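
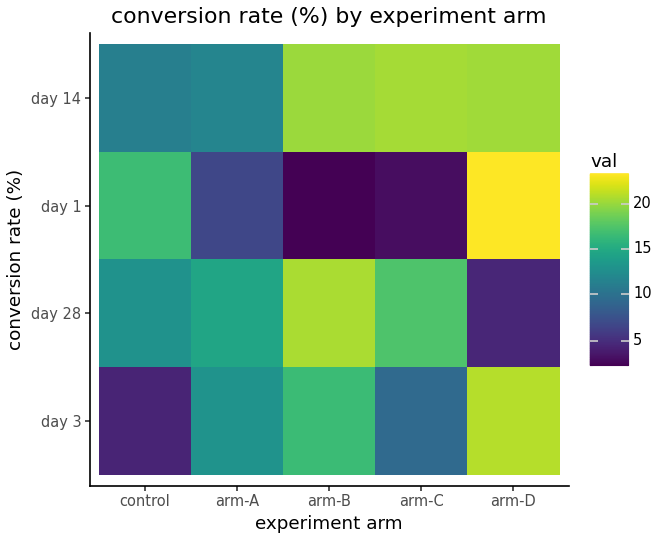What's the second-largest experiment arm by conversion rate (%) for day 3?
Top 3 for day 3: arm-D ≈ 20, arm-B ≈ 16, arm-A ≈ 12.

arm-B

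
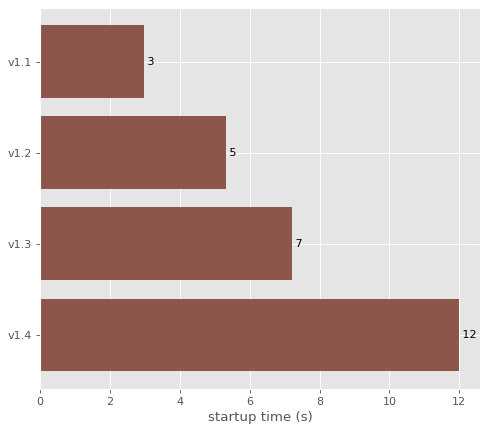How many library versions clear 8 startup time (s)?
1

Above 8: v1.4.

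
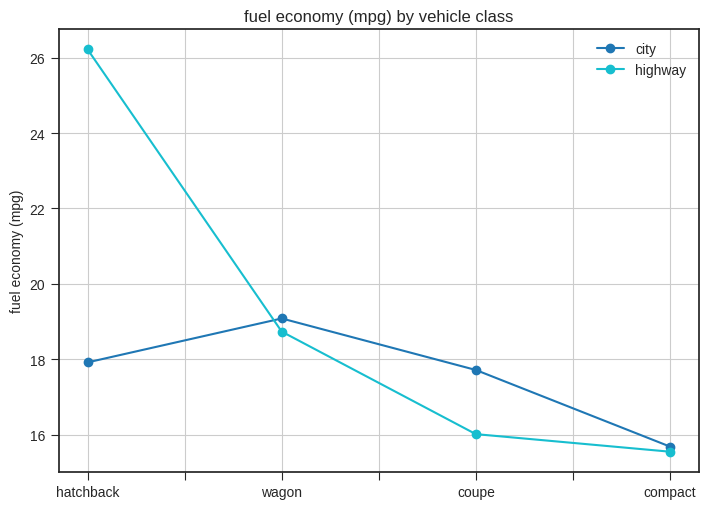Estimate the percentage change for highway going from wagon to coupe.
wagon ≈ 19, coupe ≈ 16; (16 − 19) / 19 ≈ -15.8%.

≈ -15.8%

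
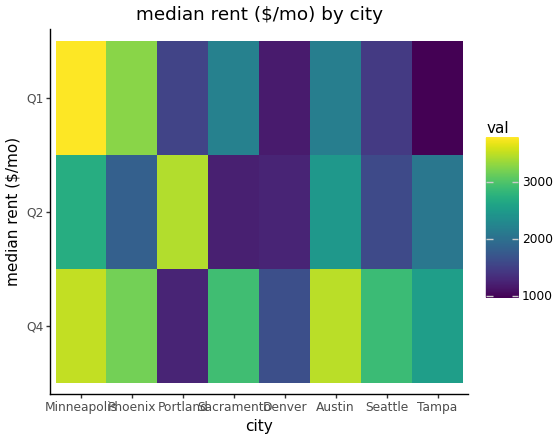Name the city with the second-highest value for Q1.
Phoenix

Top 3 for Q1: Minneapolis ≈ 4000, Phoenix ≈ 3500, Sacramento ≈ 2000.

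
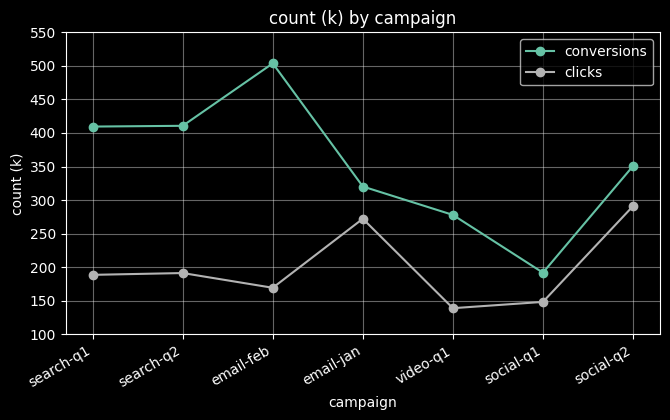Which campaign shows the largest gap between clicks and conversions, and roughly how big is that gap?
email-feb: clicks ≈ 150, conversions ≈ 500 → gap ≈ 350. Next-largest (search-q1) is only ≈ 200.

email-feb, ≈ 350 k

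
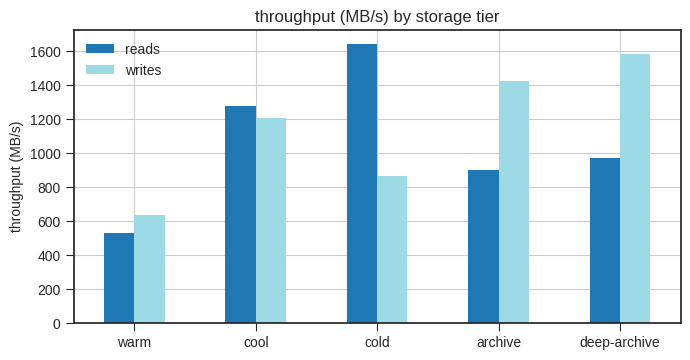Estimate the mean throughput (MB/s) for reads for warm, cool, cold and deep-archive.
(600 + 1200 + 1600 + 1000) / 4 ≈ 1100.

≈ 1100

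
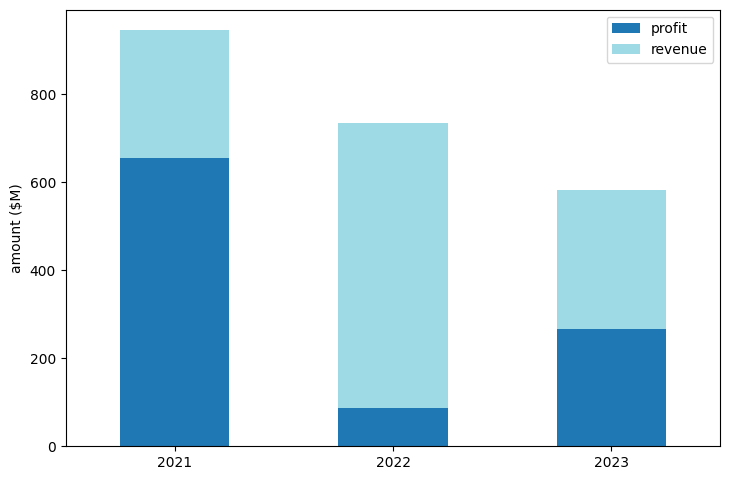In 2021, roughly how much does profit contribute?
≈ 700

profit top ≈ 700, bottom ≈ 0; segment ≈ 700.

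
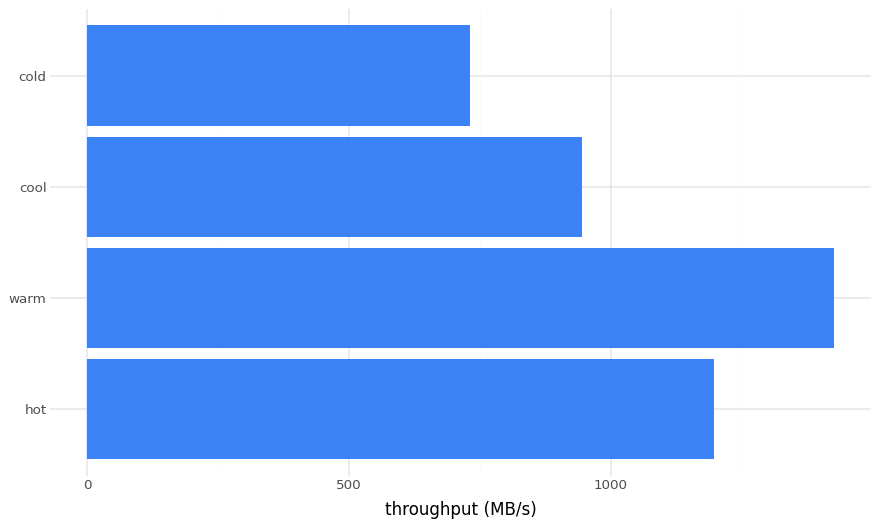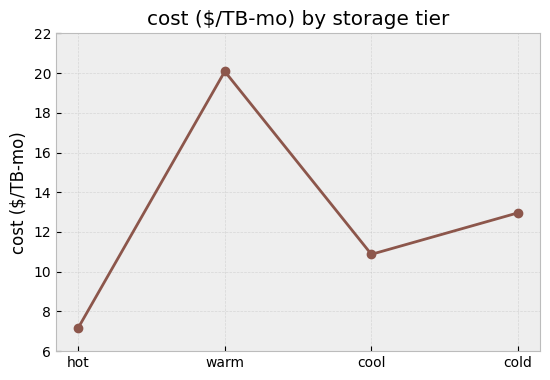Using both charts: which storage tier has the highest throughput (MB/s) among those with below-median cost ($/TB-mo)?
Chart 2 median cost ($/TB-mo) ≈ 12; below-median storage tiers: hot, cool. Among those, hot has the highest throughput (MB/s) (≈ 1200).

hot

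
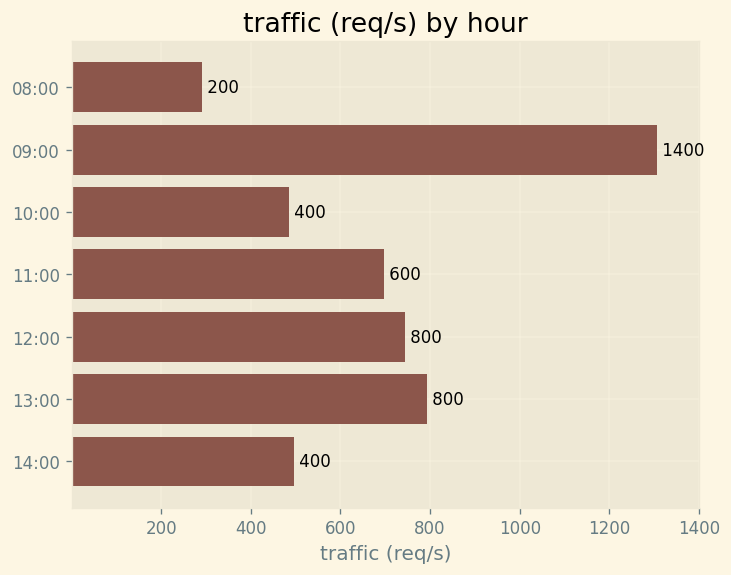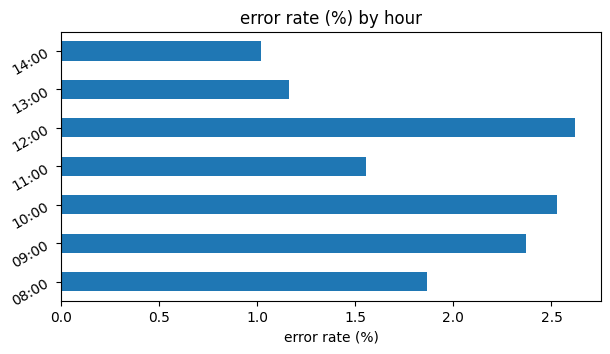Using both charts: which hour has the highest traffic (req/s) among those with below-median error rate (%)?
13:00

Chart 2 median error rate (%) ≈ 2; below-median hours: 11:00, 13:00, 14:00. Among those, 13:00 has the highest traffic (req/s) (≈ 800).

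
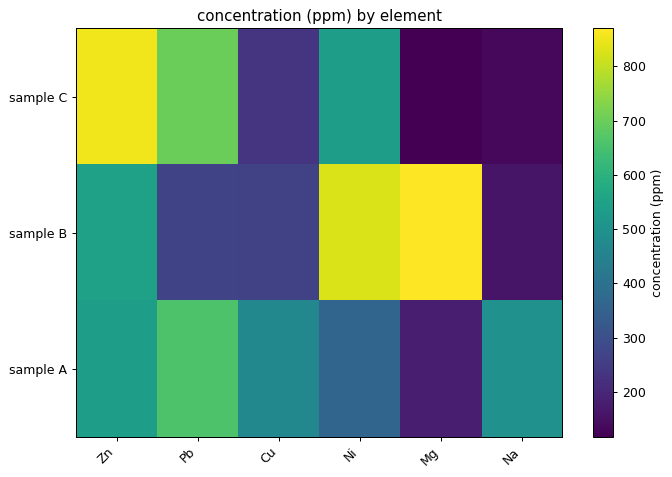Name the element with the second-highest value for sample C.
Top 3 for sample C: Zn ≈ 900, Pb ≈ 700, Ni ≈ 500.

Pb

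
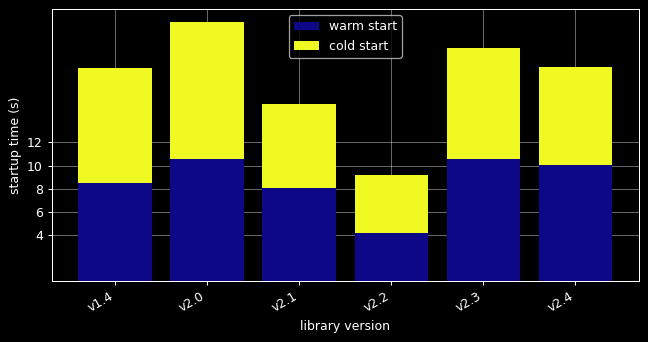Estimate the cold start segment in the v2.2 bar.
cold start top ≈ 10, bottom ≈ 4; segment ≈ 6.

≈ 6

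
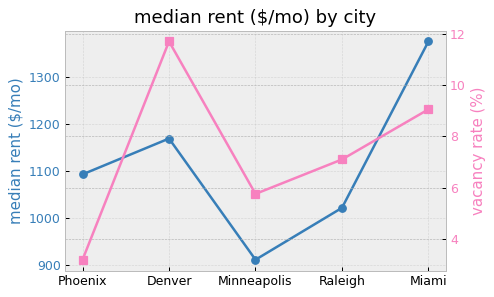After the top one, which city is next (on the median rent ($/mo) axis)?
Denver

Top 3 (on the median rent ($/mo) axis): Miami ≈ 1400, Denver ≈ 1150, Phoenix ≈ 1100.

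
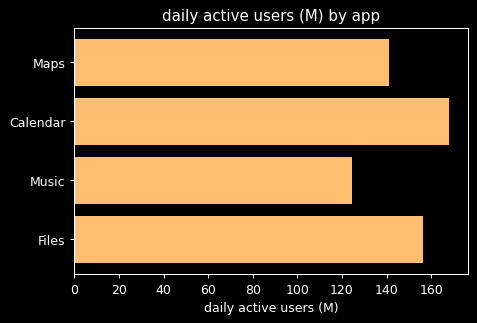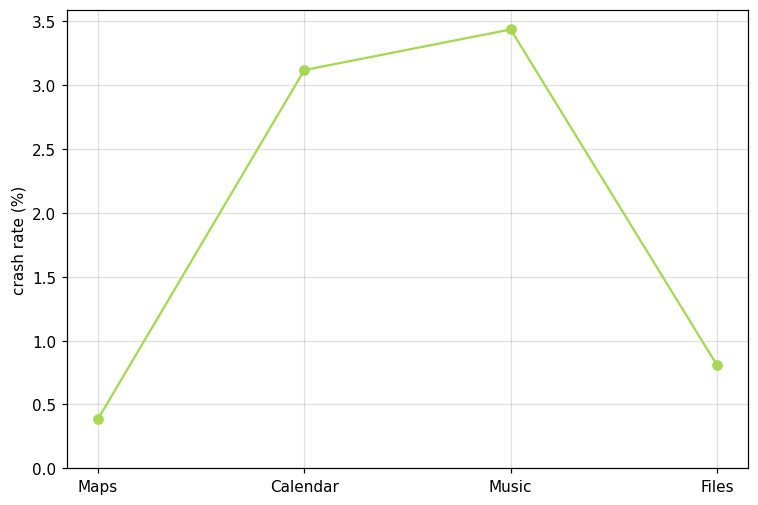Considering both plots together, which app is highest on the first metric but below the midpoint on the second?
Chart 2 median crash rate (%) ≈ 2; below-median apps: Maps, Files. Among those, Files has the highest daily active users (M) (≈ 160).

Files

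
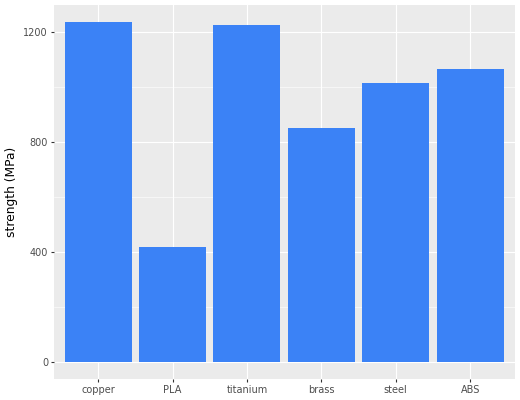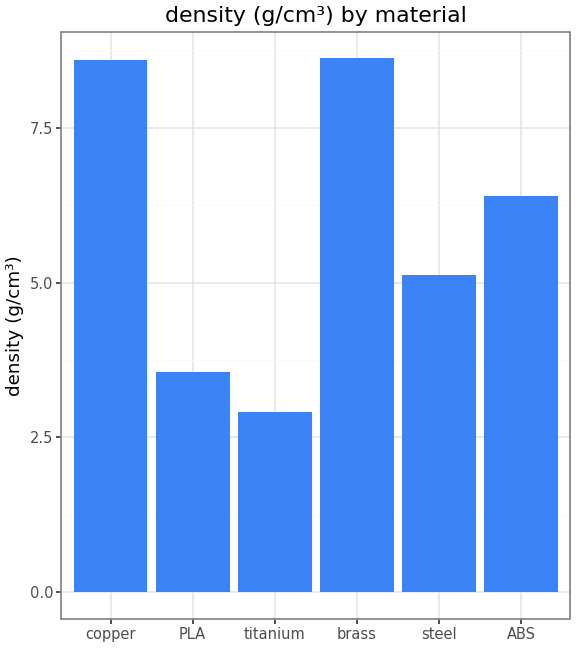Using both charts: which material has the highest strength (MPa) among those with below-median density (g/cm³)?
titanium

Chart 2 median density (g/cm³) ≈ 6; below-median materials: PLA, titanium, steel. Among those, titanium has the highest strength (MPa) (≈ 1200).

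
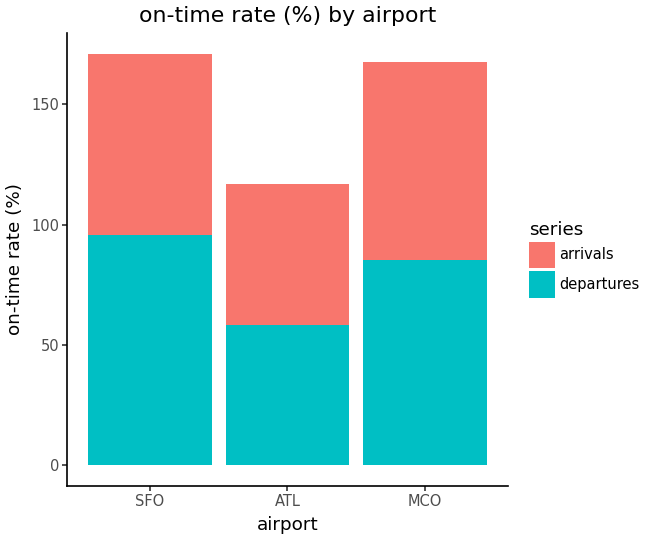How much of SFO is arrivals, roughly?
≈ 80

arrivals top ≈ 180, bottom ≈ 100; segment ≈ 80.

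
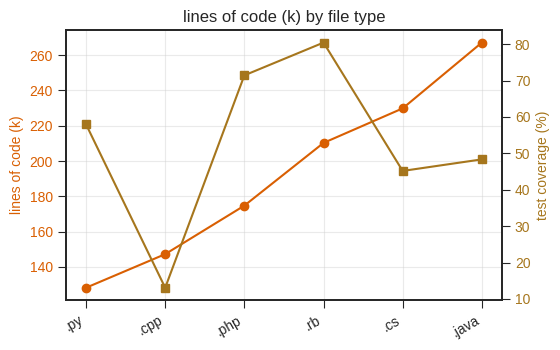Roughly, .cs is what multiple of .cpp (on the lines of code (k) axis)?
≈ 1.57×

.cs ≈ 220, .cpp ≈ 140; 220/140 ≈ 1.57.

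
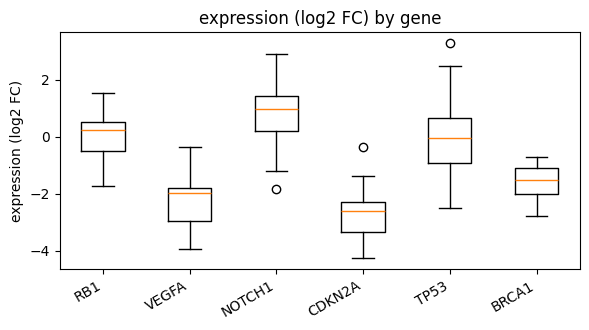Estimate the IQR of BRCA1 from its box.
≈ 1.0

Q3 ≈ -1.0, Q1 ≈ -2.0; IQR ≈ 1.0.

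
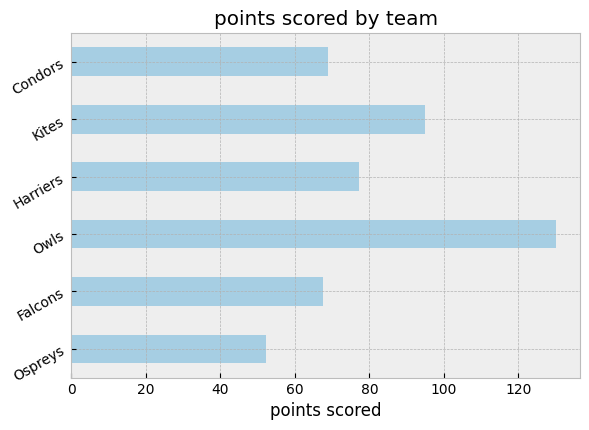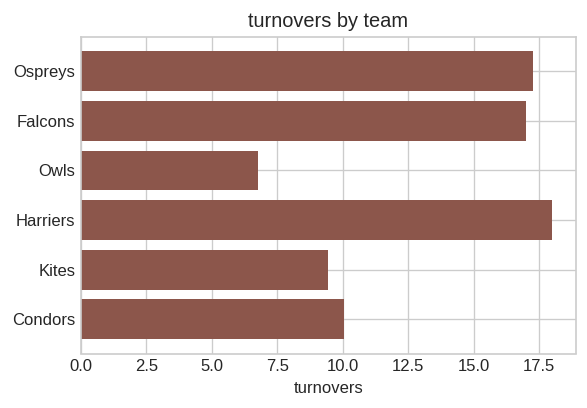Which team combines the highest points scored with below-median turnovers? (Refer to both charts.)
Owls

Chart 2 median turnovers ≈ 14; below-median teams: Owls, Kites, Condors. Among those, Owls has the highest points scored (≈ 120).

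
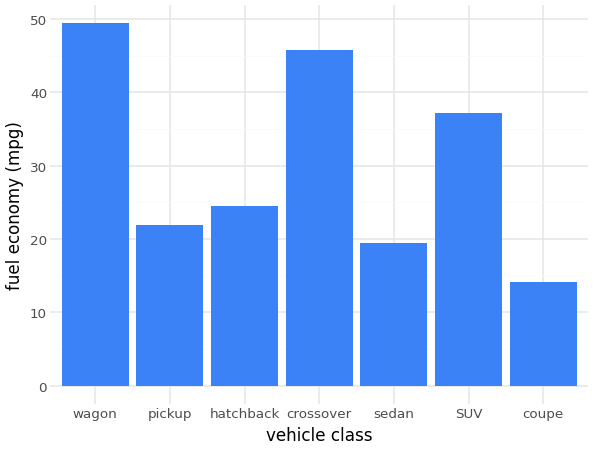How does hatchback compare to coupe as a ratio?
hatchback ≈ 25, coupe ≈ 15; 25/15 ≈ 1.67.

≈ 1.67×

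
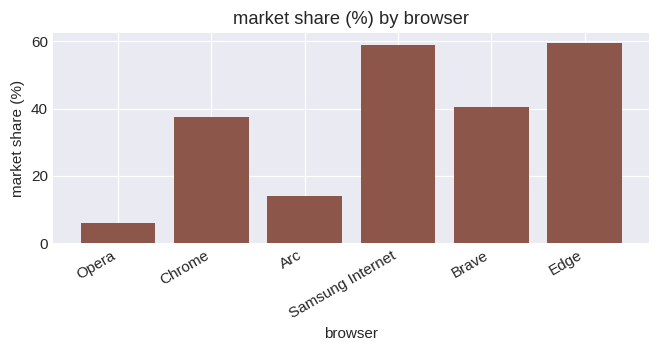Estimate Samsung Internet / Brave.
≈ 1.5×

Samsung Internet ≈ 60, Brave ≈ 40; 60/40 ≈ 1.5.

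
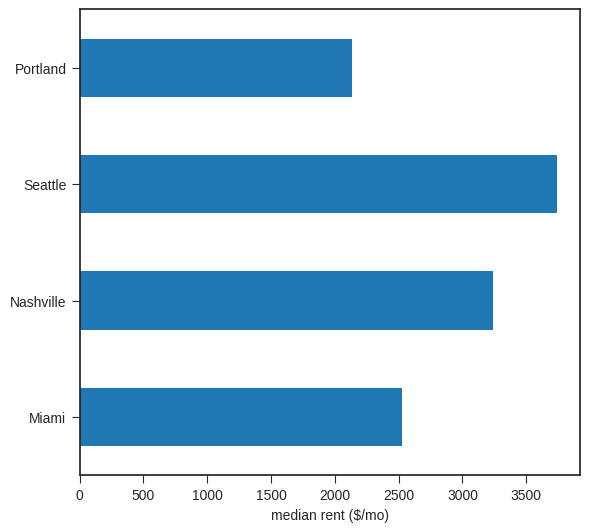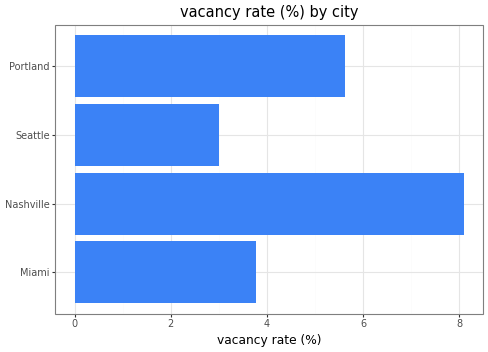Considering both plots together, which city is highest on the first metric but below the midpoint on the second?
Chart 2 median vacancy rate (%) ≈ 5; below-median cities: Miami, Seattle. Among those, Seattle has the highest median rent ($/mo) (≈ 3500).

Seattle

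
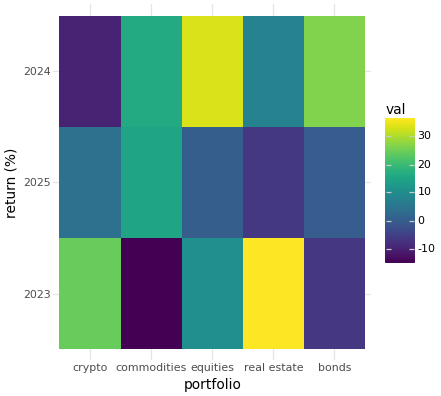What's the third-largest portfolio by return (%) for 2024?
Top 4 for 2024: equities ≈ 35, bonds ≈ 25, commodities ≈ 15, real estate ≈ 10.

commodities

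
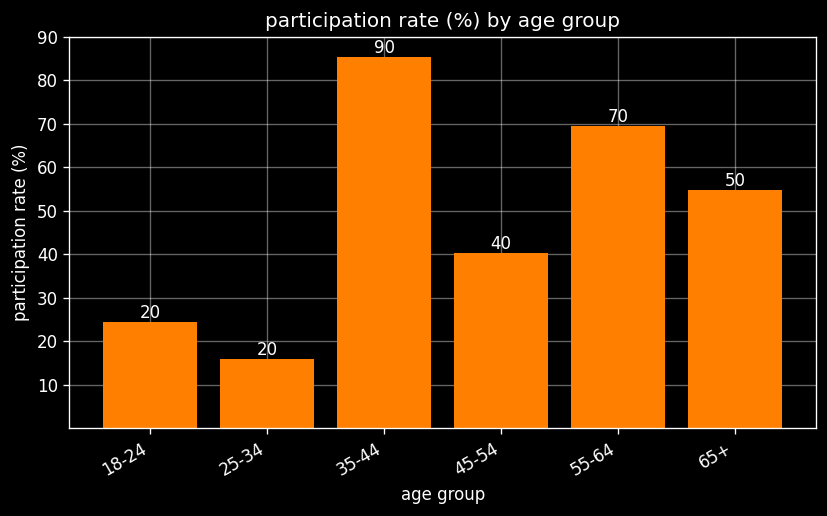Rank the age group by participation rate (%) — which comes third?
65+

Top 4: 35-44 ≈ 90, 55-64 ≈ 70, 65+ ≈ 50, 45-54 ≈ 40.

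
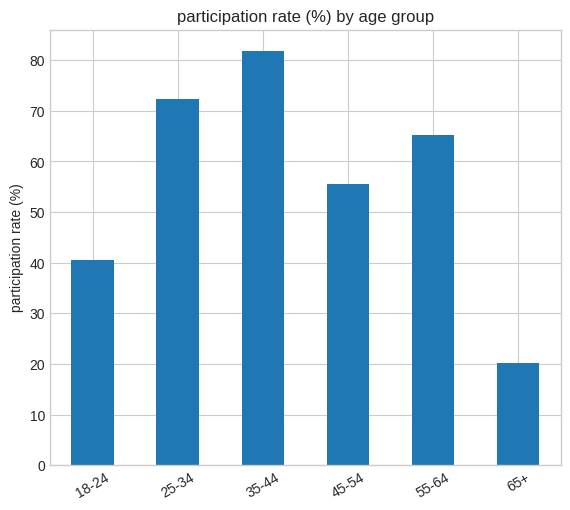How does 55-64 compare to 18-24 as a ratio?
≈ 1.75×

55-64 ≈ 70, 18-24 ≈ 40; 70/40 ≈ 1.75.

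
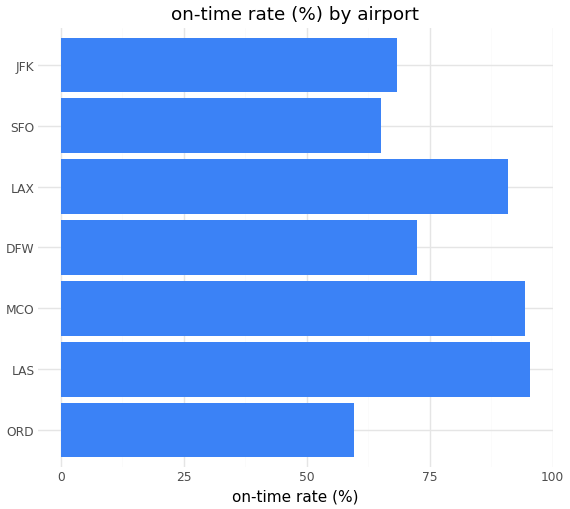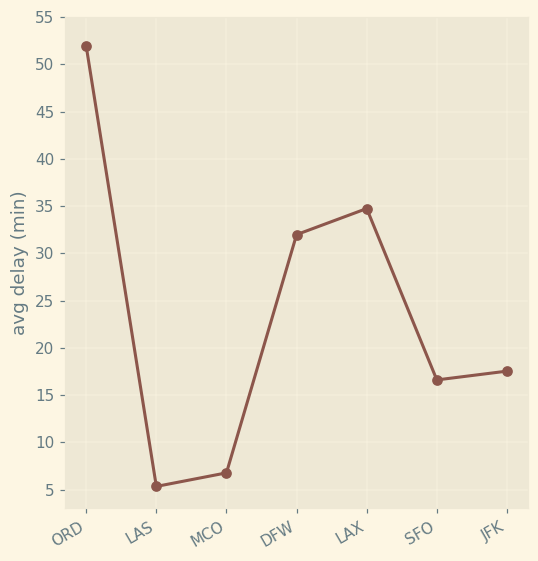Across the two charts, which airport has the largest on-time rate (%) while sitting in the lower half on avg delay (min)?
Chart 2 median avg delay (min) ≈ 20; below-median airports: LAS, MCO, SFO. Among those, LAS has the highest on-time rate (%) (≈ 100).

LAS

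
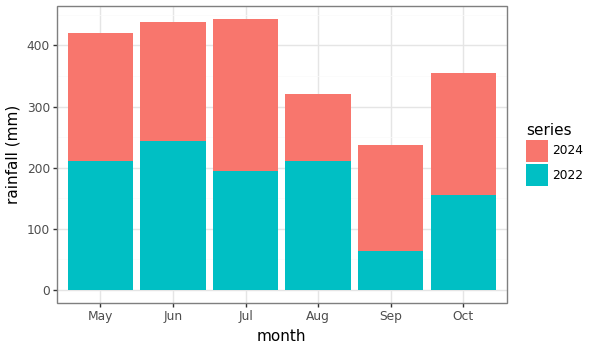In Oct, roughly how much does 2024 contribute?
≈ 200

2024 top ≈ 350, bottom ≈ 150; segment ≈ 200.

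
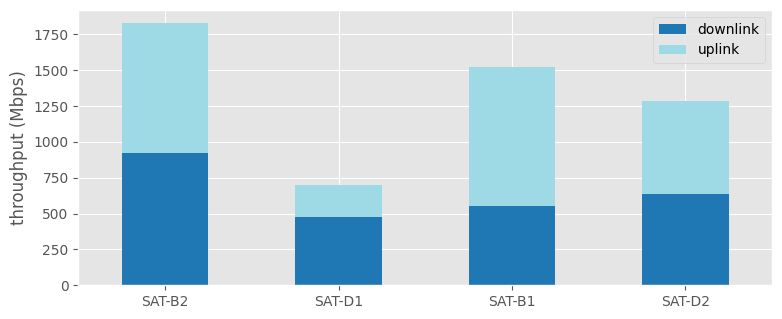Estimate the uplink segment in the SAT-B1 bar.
≈ 1000

uplink top ≈ 1600, bottom ≈ 600; segment ≈ 1000.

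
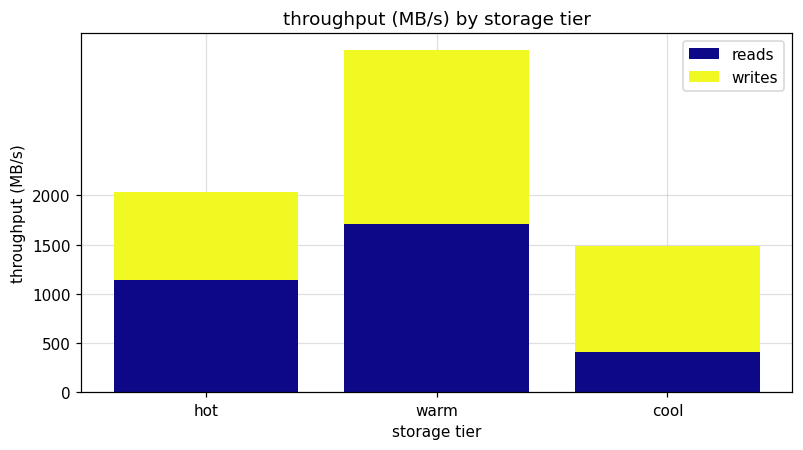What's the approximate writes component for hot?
≈ 1000

writes top ≈ 2000, bottom ≈ 1000; segment ≈ 1000.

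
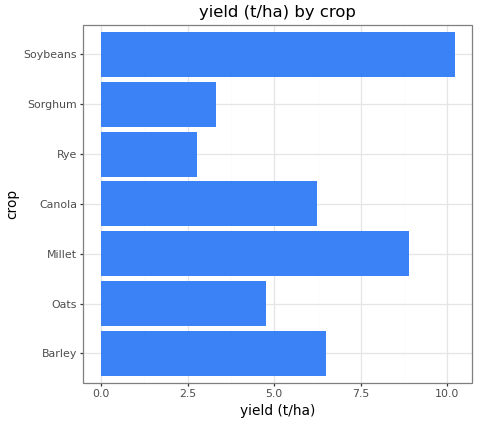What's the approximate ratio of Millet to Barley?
Millet ≈ 9, Barley ≈ 6; 9/6 ≈ 1.5.

≈ 1.5×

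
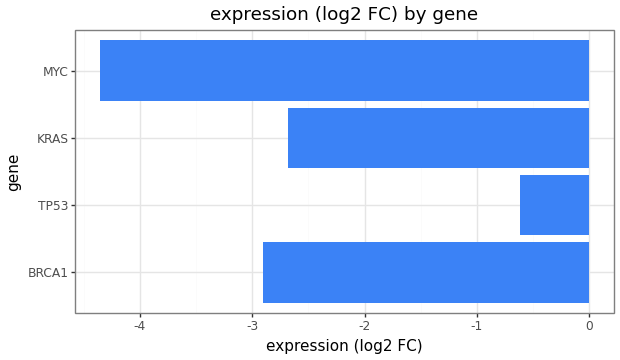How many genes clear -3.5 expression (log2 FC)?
Above -3.5: BRCA1, TP53, KRAS.

3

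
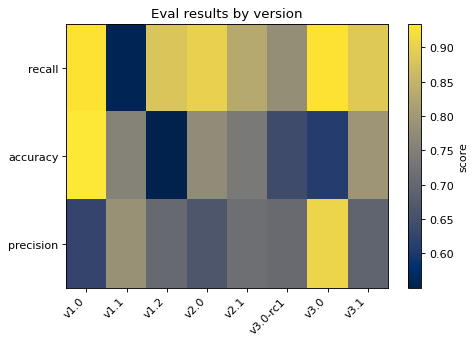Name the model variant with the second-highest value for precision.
Top 3 for precision: v3.0 ≈ 0.90, v1.1 ≈ 0.80, v2.1 ≈ 0.70.

v1.1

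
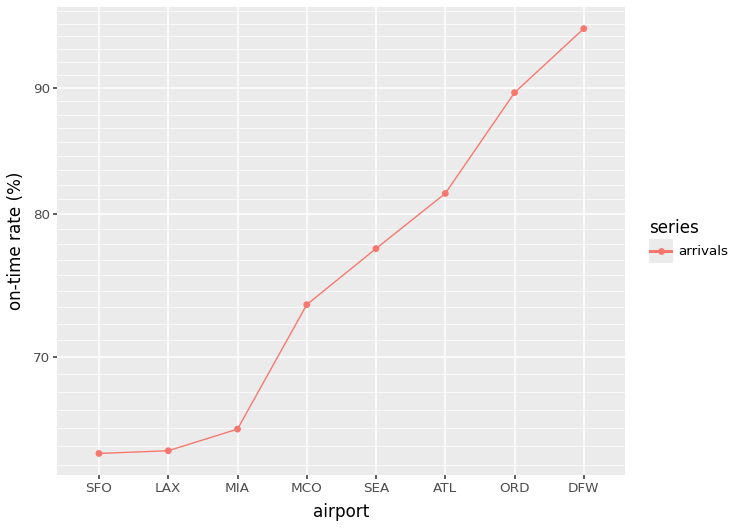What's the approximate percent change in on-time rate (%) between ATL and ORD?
≈ +12.5%

ATL ≈ 80, ORD ≈ 90; (90 − 80) / 80 ≈ +12.5%.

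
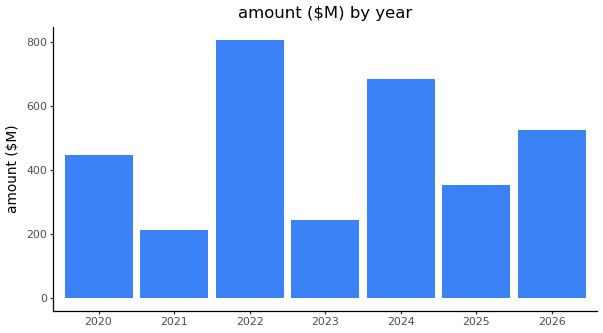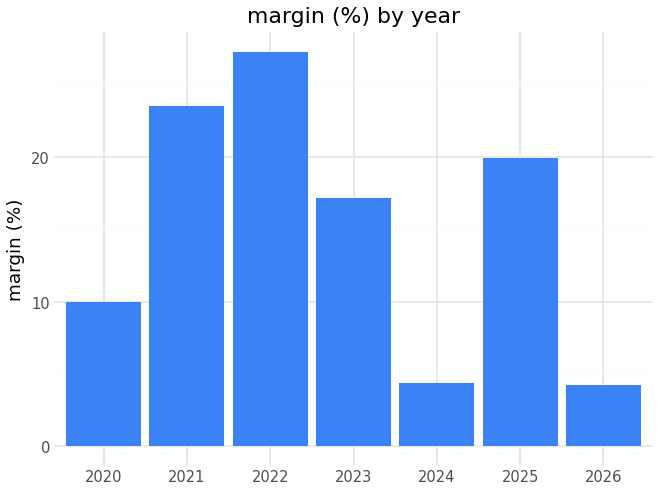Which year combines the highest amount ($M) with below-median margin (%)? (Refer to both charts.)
Chart 2 median margin (%) ≈ 15; below-median years: 2020, 2024, 2026. Among those, 2024 has the highest amount ($M) (≈ 700).

2024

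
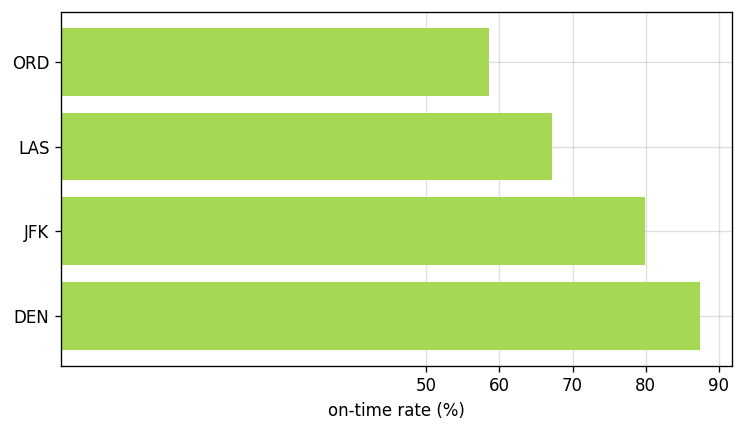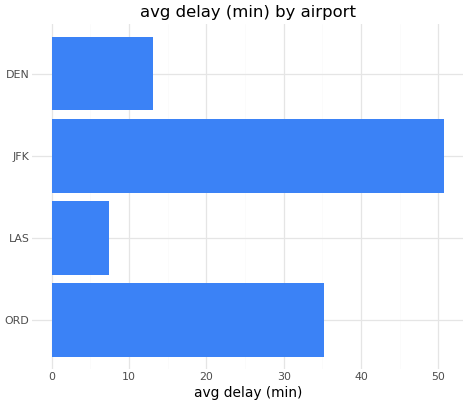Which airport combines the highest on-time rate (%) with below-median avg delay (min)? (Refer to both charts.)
Chart 2 median avg delay (min) ≈ 25; below-median airports: LAS, DEN. Among those, DEN has the highest on-time rate (%) (≈ 90).

DEN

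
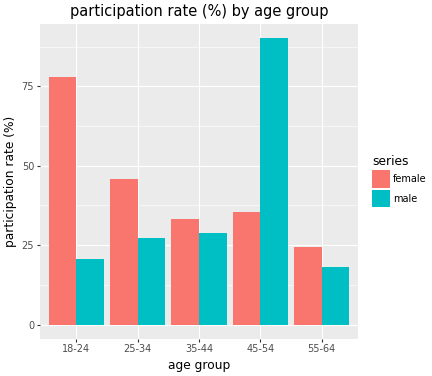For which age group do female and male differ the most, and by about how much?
18-24: female ≈ 80, male ≈ 20 → gap ≈ 60. Next-largest (45-54) is only ≈ 50.

18-24, ≈ 60 %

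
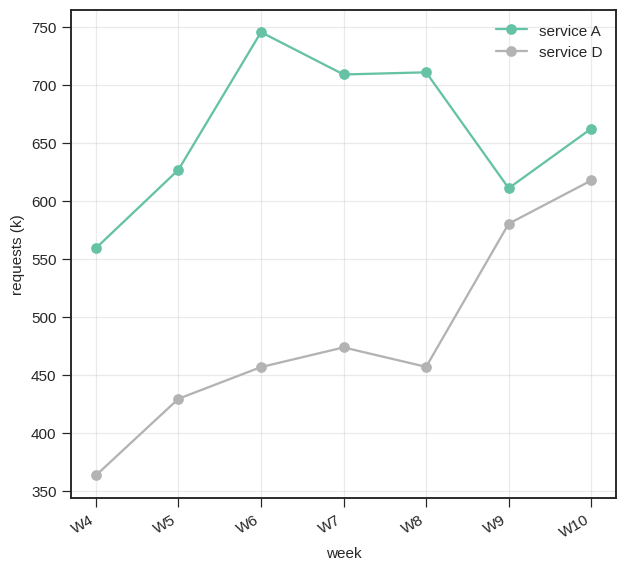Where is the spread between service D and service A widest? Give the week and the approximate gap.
W6: service D ≈ 450, service A ≈ 750 → gap ≈ 300. Next-largest (W8) is only ≈ 250.

W6, ≈ 300 k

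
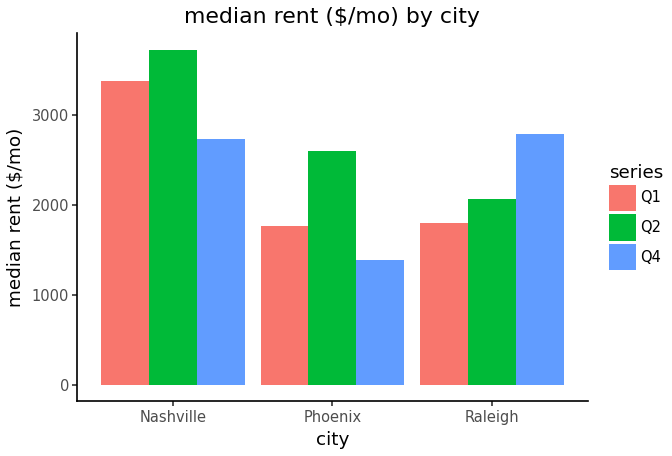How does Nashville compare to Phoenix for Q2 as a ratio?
≈ 1.4×

Nashville ≈ 3500, Phoenix ≈ 2500; 3500/2500 ≈ 1.4.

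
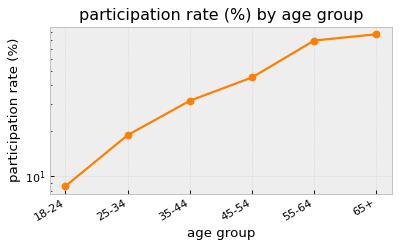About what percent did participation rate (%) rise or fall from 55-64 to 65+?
55-64 ≈ 80, 65+ ≈ 90; (90 − 80) / 80 ≈ +12.5%.

≈ +12.5%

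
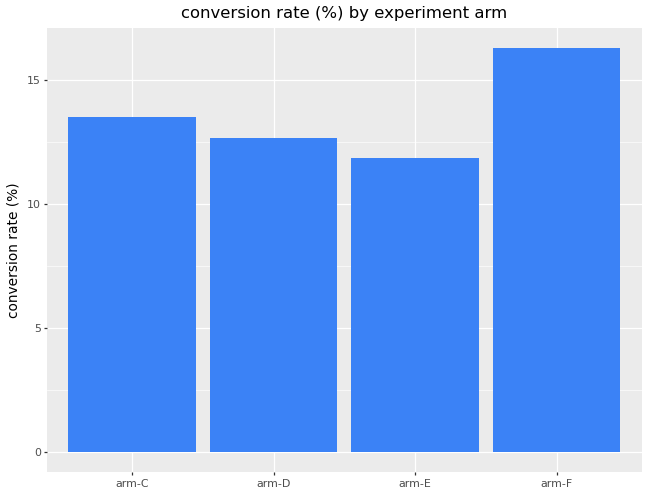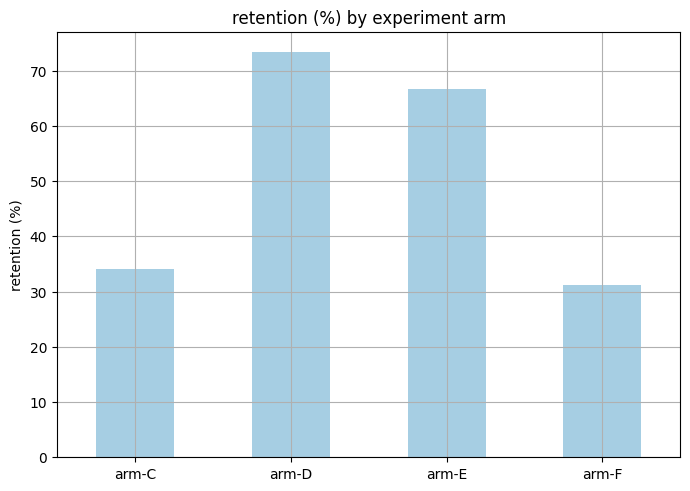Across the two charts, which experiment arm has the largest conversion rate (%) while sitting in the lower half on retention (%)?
arm-F

Chart 2 median retention (%) ≈ 50; below-median experiment arms: arm-C, arm-F. Among those, arm-F has the highest conversion rate (%) (≈ 16).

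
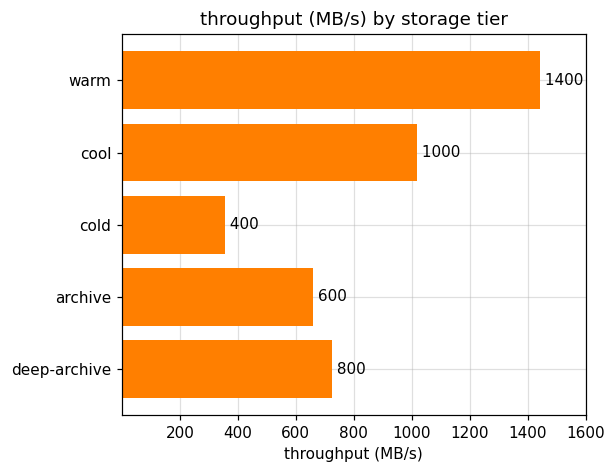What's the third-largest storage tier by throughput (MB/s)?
deep-archive

Top 4: warm ≈ 1400, cool ≈ 1000, deep-archive ≈ 800, archive ≈ 600.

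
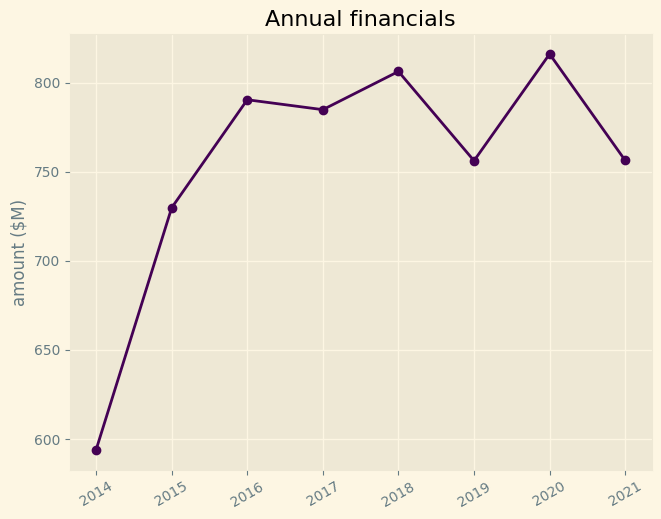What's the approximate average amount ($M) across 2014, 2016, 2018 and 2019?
(600 + 800 + 800 + 760) / 4 ≈ 740.

≈ 740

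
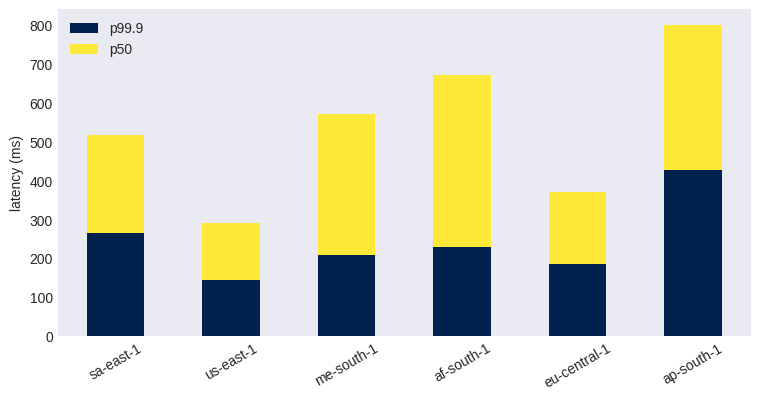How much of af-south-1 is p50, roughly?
≈ 500

p50 top ≈ 700, bottom ≈ 200; segment ≈ 500.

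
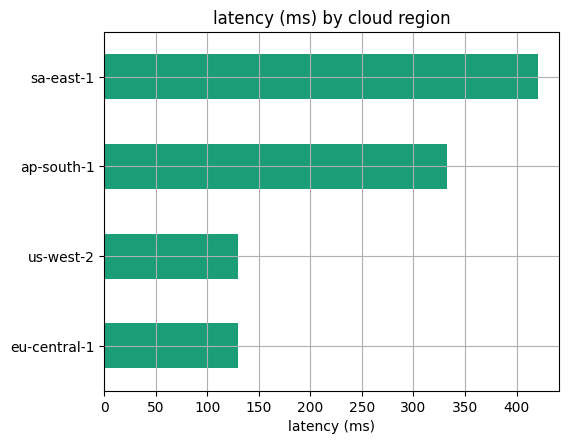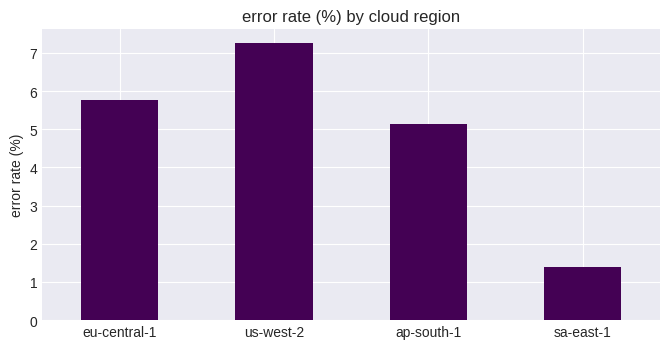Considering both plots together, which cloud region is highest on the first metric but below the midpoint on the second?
sa-east-1

Chart 2 median error rate (%) ≈ 5; below-median cloud regions: ap-south-1, sa-east-1. Among those, sa-east-1 has the highest latency (ms) (≈ 400).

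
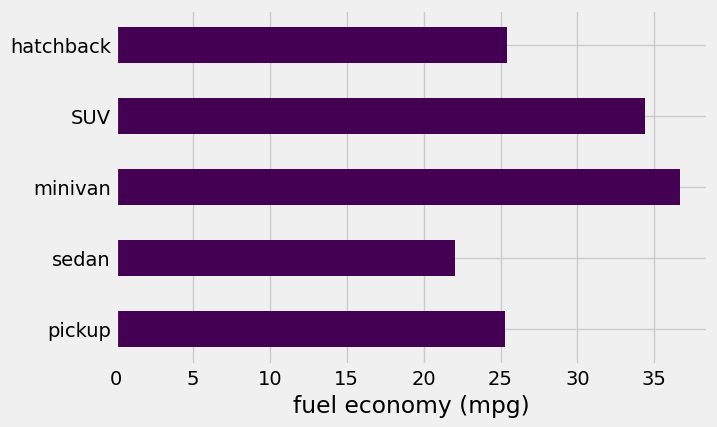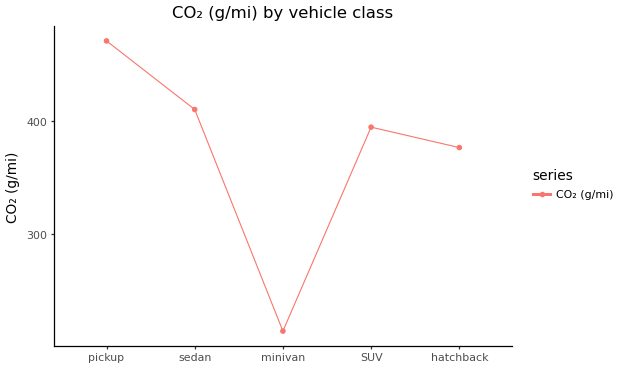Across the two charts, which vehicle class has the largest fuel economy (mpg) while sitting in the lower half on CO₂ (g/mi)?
Chart 2 median CO₂ (g/mi) ≈ 400; below-median vehicle classes: minivan, hatchback. Among those, minivan has the highest fuel economy (mpg) (≈ 35).

minivan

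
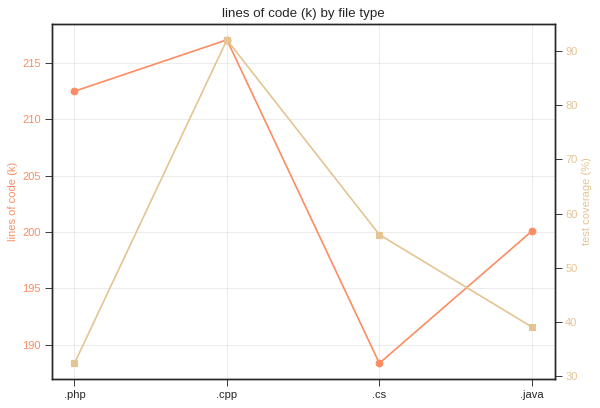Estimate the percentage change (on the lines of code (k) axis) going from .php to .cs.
≈ -9.5%

.php ≈ 210, .cs ≈ 190; (190 − 210) / 210 ≈ -9.5%.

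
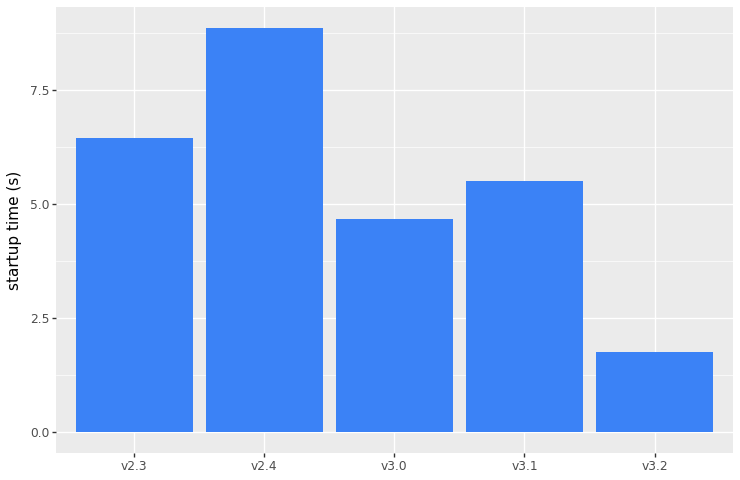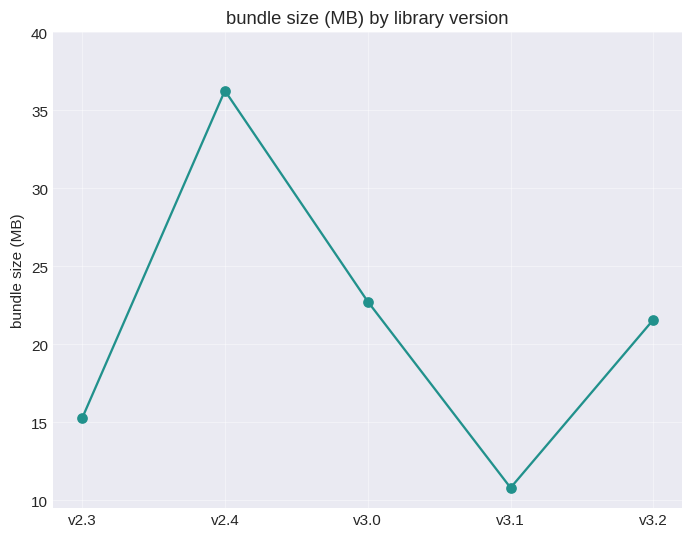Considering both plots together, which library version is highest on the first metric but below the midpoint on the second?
v2.3

Chart 2 median bundle size (MB) ≈ 20; below-median library versions: v2.3, v3.1. Among those, v2.3 has the highest startup time (s) (≈ 6).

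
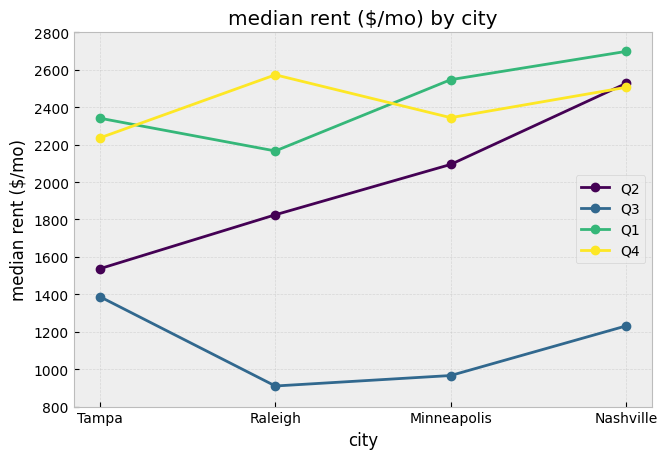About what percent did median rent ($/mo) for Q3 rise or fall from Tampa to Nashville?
≈ -14.3%

Tampa ≈ 1400, Nashville ≈ 1200; (1200 − 1400) / 1400 ≈ -14.3%.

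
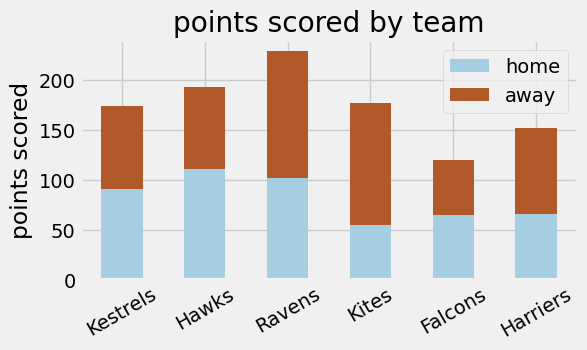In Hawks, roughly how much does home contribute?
home top ≈ 120, bottom ≈ 0; segment ≈ 120.

≈ 120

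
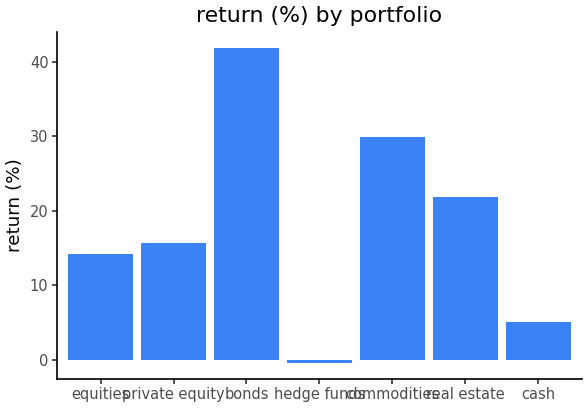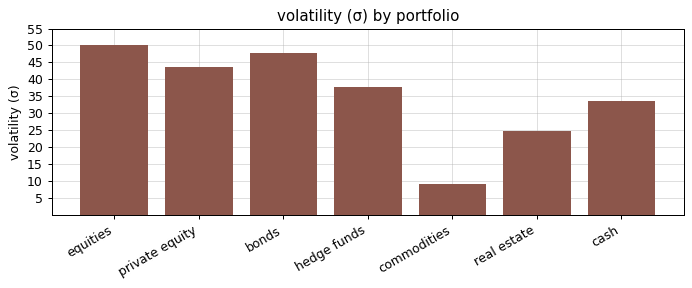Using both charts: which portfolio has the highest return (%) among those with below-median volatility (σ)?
Chart 2 median volatility (σ) ≈ 40; below-median portfolios: commodities, real estate, cash. Among those, commodities has the highest return (%) (≈ 30).

commodities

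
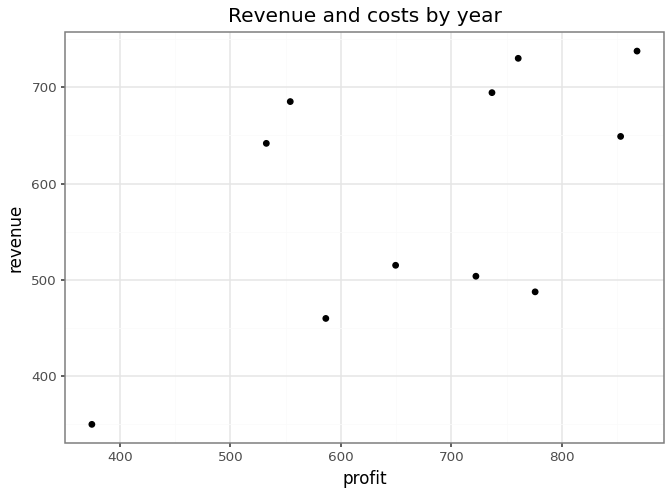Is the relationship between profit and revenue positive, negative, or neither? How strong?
positive, moderate

Points are positively correlated; moderate (|r| ≈ 0.6).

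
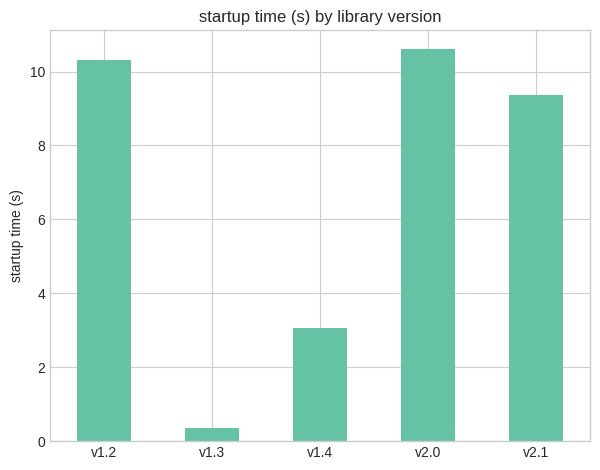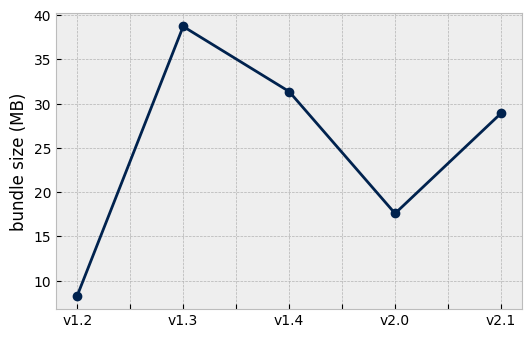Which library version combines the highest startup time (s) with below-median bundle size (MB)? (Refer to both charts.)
Chart 2 median bundle size (MB) ≈ 30; below-median library versions: v1.2, v2.0. Among those, v2.0 has the highest startup time (s) (≈ 11).

v2.0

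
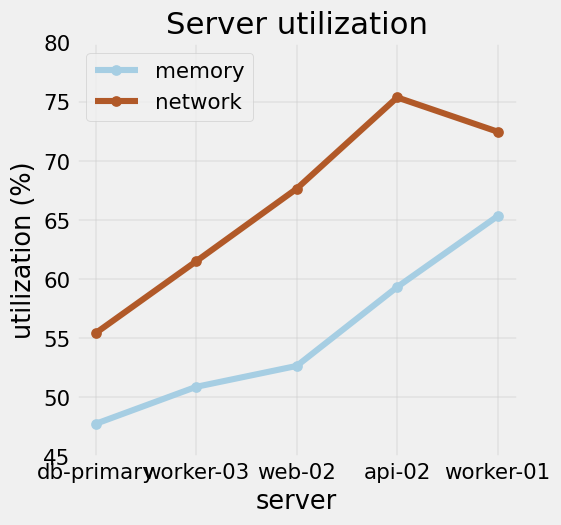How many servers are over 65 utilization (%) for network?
3

Above 65: web-02, api-02, worker-01.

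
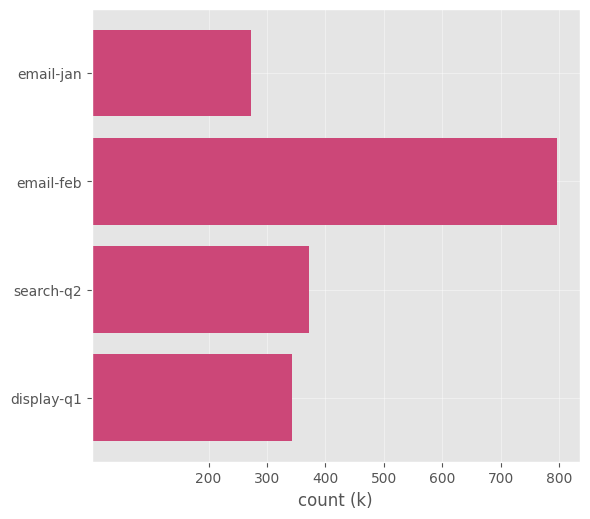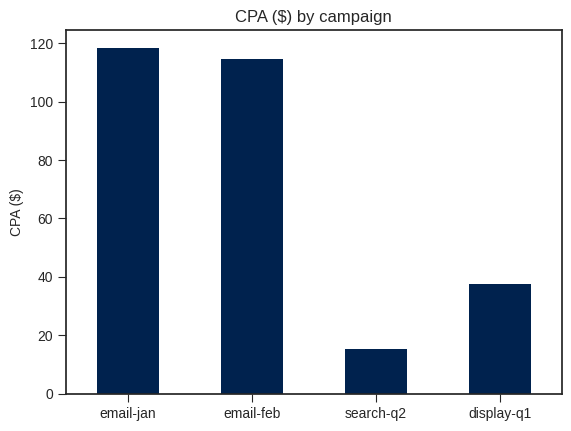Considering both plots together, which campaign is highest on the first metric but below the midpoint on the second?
search-q2

Chart 2 median CPA ($) ≈ 80; below-median campaigns: search-q2, display-q1. Among those, search-q2 has the highest count (k) (≈ 400).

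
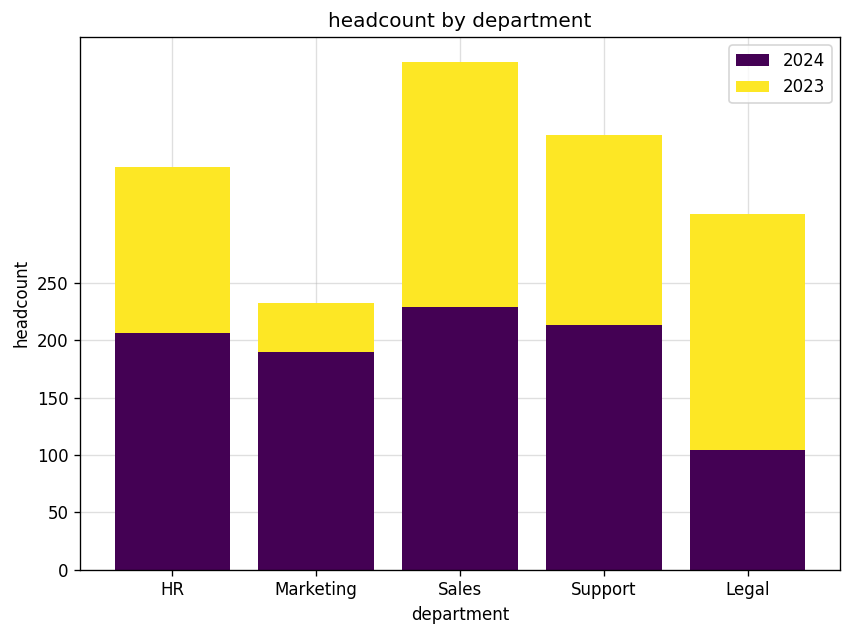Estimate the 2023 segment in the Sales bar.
≈ 200

2023 top ≈ 450, bottom ≈ 250; segment ≈ 200.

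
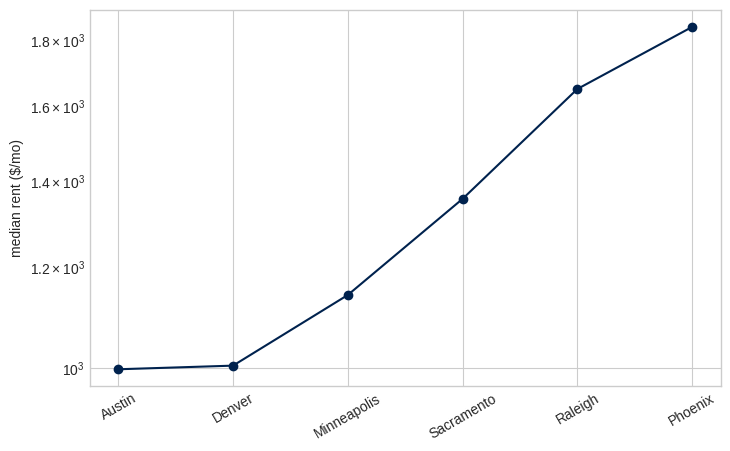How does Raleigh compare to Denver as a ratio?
≈ 1.6×

Raleigh ≈ 1600, Denver ≈ 1000; 1600/1000 ≈ 1.6.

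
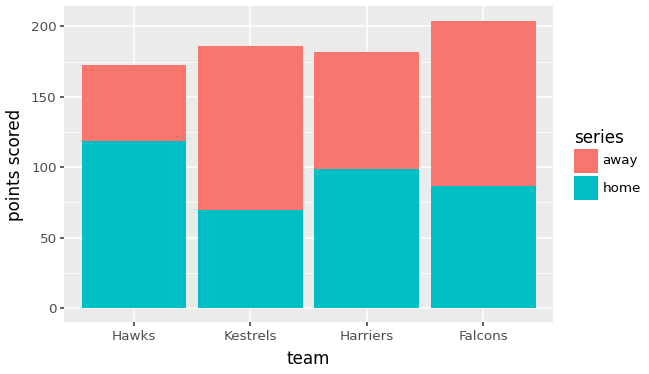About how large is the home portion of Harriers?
home top ≈ 100, bottom ≈ 0; segment ≈ 100.

≈ 100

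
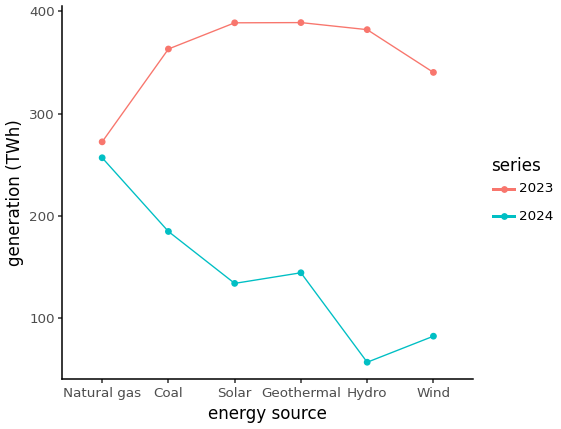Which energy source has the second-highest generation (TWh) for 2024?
Top 3 for 2024: Natural gas ≈ 250, Coal ≈ 200, Geothermal ≈ 150.

Coal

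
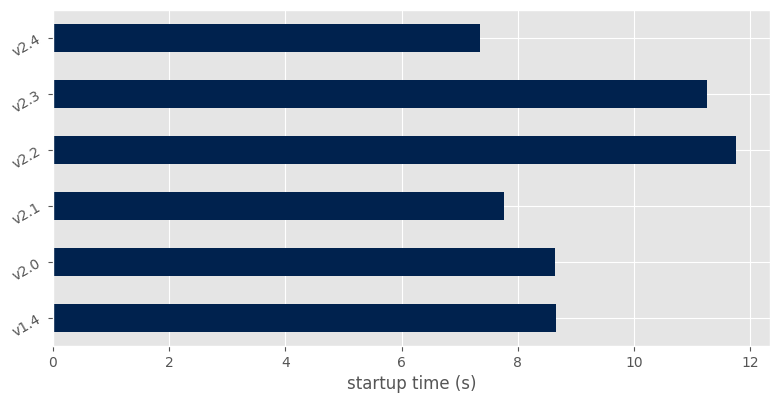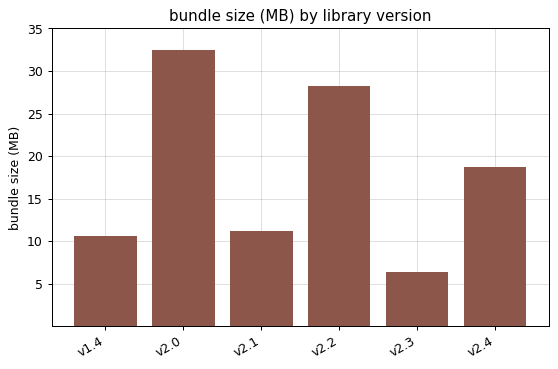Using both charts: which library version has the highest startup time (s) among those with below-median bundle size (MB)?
v2.3

Chart 2 median bundle size (MB) ≈ 15; below-median library versions: v1.4, v2.1, v2.3. Among those, v2.3 has the highest startup time (s) (≈ 12).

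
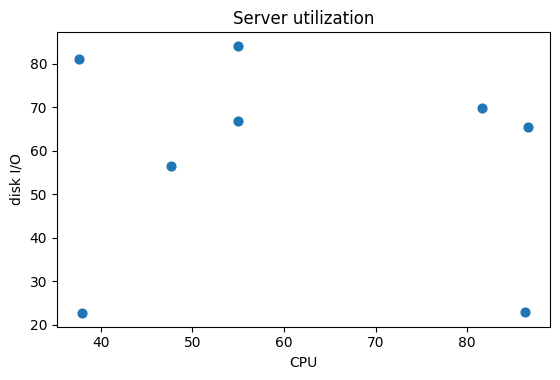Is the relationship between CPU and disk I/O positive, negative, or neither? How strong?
no clear correlation

Points are roughly uncorrelated; weak (|r| ≈ 0.1).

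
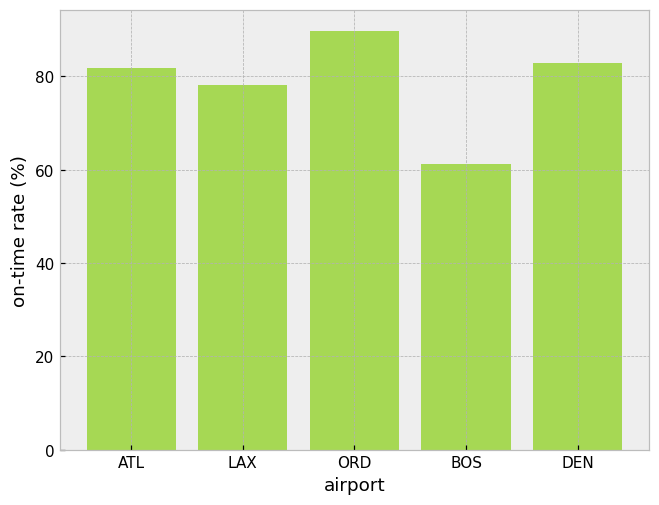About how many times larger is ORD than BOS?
ORD ≈ 90, BOS ≈ 60; 90/60 ≈ 1.5.

≈ 1.5×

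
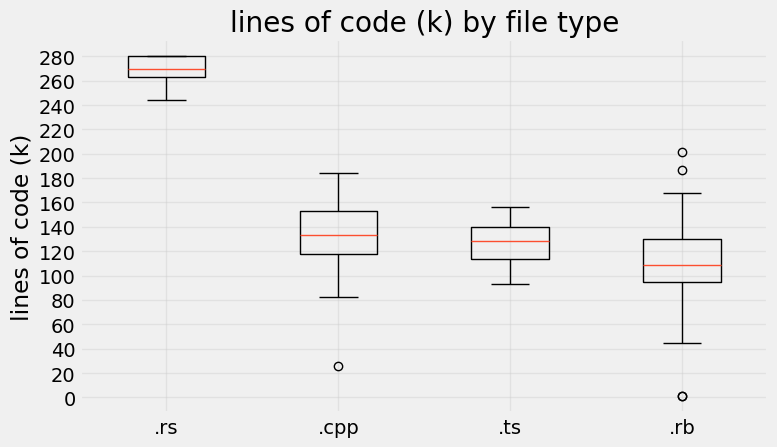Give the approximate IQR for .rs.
≈ 20

Q3 ≈ 280, Q1 ≈ 260; IQR ≈ 20.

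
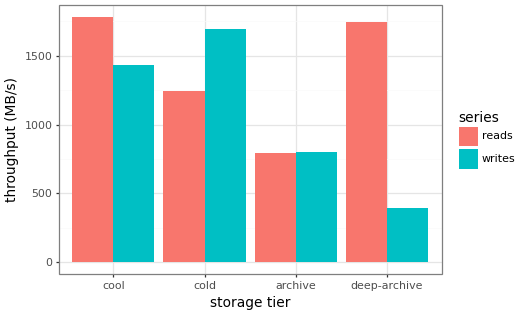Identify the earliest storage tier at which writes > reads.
cold

cool: writes ≈ 1400 vs reads ≈ 1800 (not yet); cold: writes ≈ 1600 vs reads ≈ 1200 (first crossover).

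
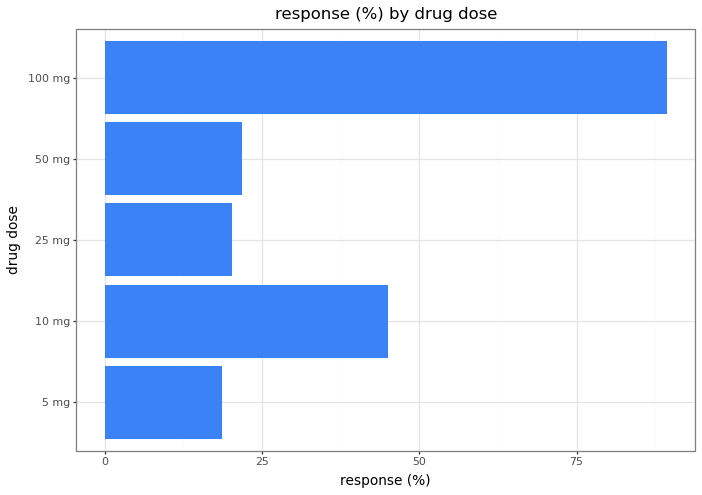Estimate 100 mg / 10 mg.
≈ 1.8×

100 mg ≈ 90, 10 mg ≈ 50; 90/50 ≈ 1.8.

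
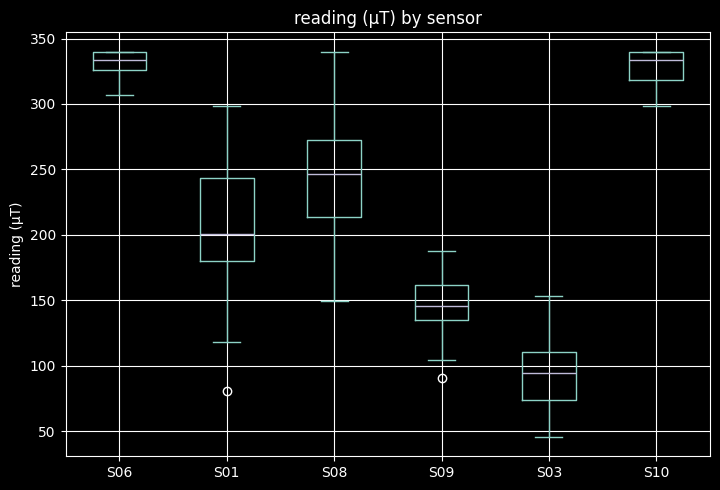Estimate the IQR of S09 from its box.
Q3 ≈ 150, Q1 ≈ 125; IQR ≈ 25.

≈ 25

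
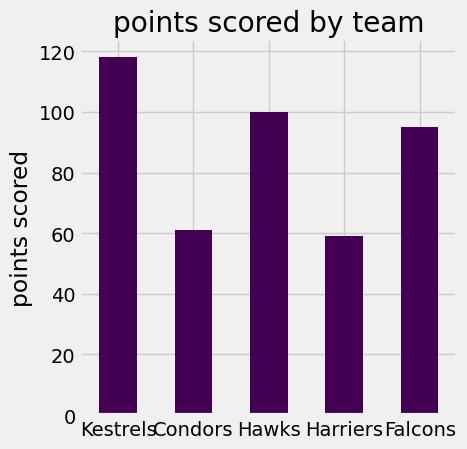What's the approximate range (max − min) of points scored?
≈ 60

Max Kestrels ≈ 120, min Harriers ≈ 60; range ≈ 60.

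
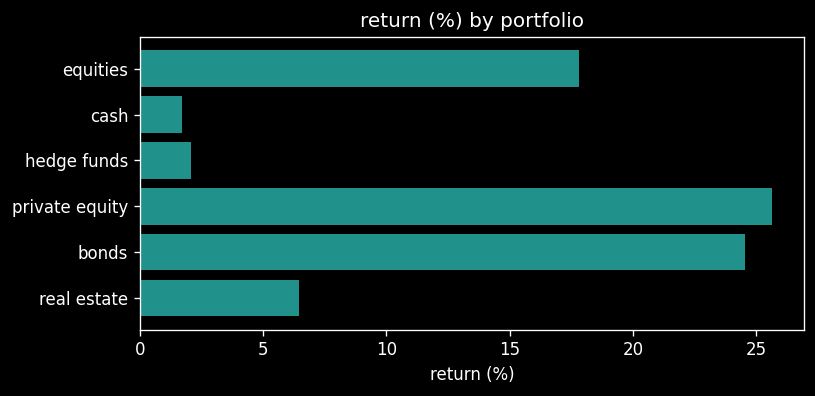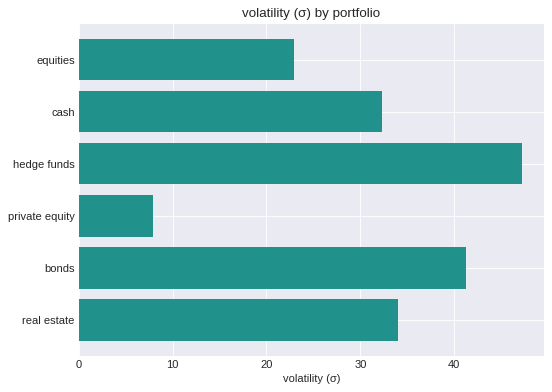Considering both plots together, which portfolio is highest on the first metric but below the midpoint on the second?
Chart 2 median volatility (σ) ≈ 35; below-median portfolios: equities, cash, private equity. Among those, private equity has the highest return (%) (≈ 25).

private equity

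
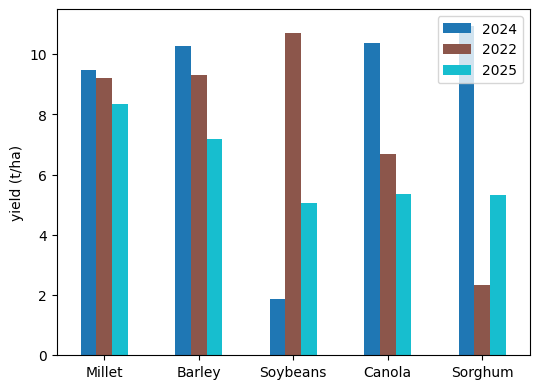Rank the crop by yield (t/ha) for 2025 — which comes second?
Top 3 for 2025: Millet ≈ 8, Barley ≈ 7, Canola ≈ 5.

Barley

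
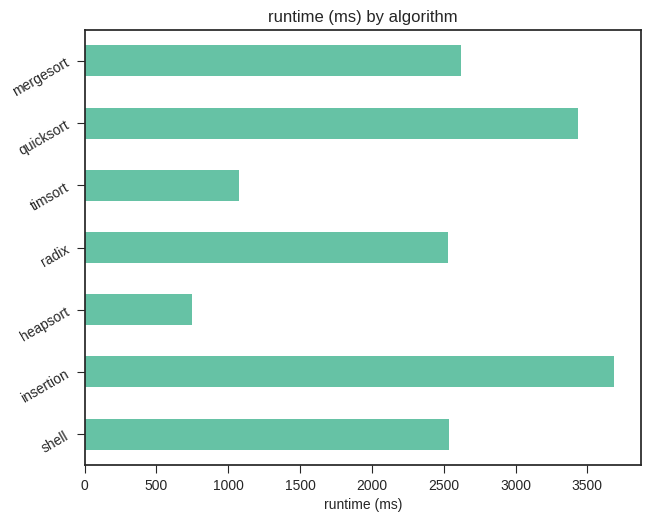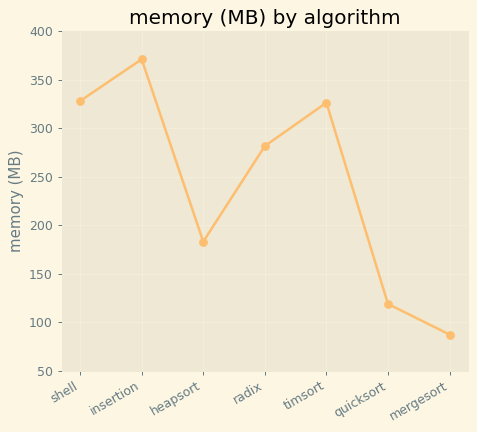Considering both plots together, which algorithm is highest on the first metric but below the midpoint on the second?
quicksort

Chart 2 median memory (MB) ≈ 300; below-median algorithms: heapsort, quicksort, mergesort. Among those, quicksort has the highest runtime (ms) (≈ 3500).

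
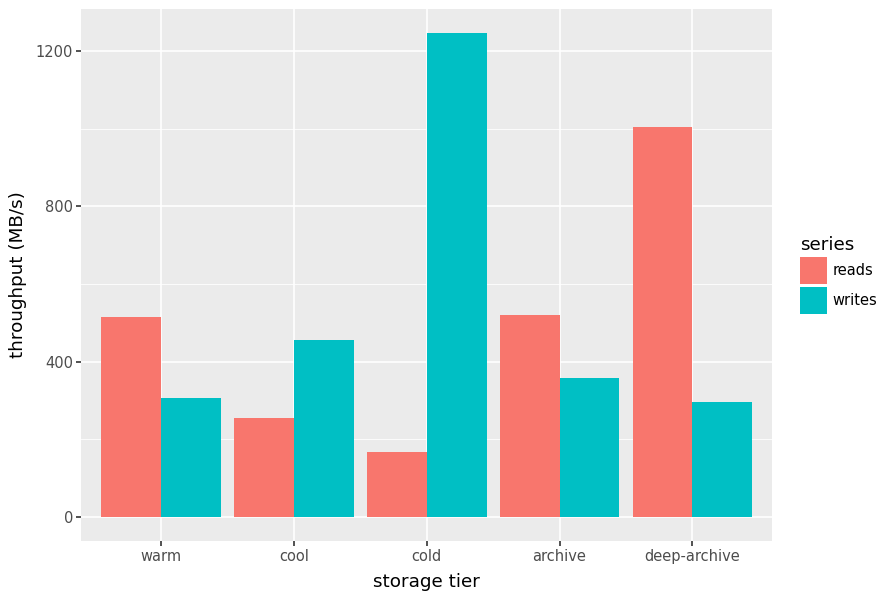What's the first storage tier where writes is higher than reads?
cool

warm: writes ≈ 400 vs reads ≈ 600 (not yet); cool: writes ≈ 400 vs reads ≈ 200 (first crossover).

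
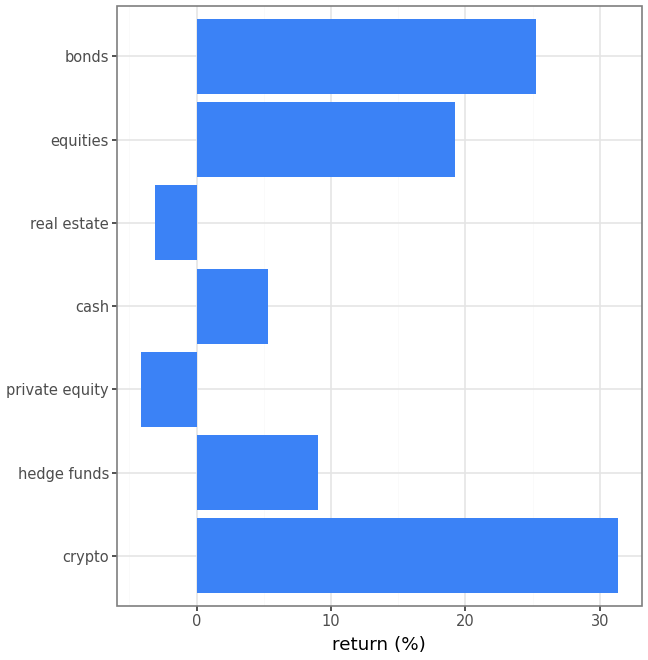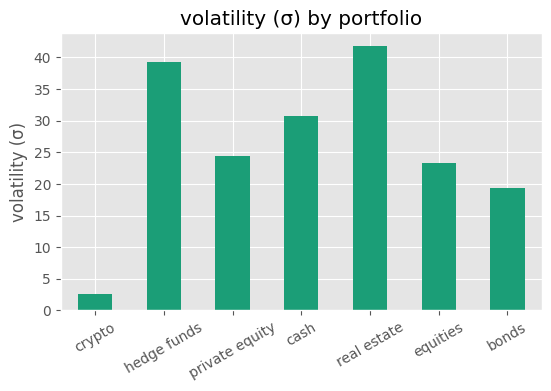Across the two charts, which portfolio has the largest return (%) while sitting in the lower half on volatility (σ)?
Chart 2 median volatility (σ) ≈ 25; below-median portfolios: crypto, equities, bonds. Among those, crypto has the highest return (%) (≈ 30).

crypto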